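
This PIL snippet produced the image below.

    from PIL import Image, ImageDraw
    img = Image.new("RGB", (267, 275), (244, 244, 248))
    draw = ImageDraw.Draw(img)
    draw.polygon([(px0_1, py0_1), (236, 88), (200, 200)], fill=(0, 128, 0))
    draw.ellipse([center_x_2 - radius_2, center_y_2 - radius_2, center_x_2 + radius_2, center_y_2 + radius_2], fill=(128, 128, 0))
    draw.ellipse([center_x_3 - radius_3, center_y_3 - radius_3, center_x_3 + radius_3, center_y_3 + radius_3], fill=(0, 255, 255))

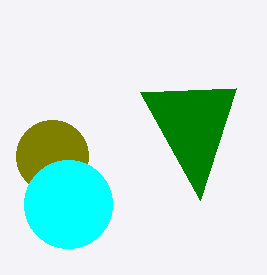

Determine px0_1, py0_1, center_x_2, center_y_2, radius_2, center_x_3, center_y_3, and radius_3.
px0_1 = 140; py0_1 = 92; center_x_2 = 52; center_y_2 = 156; radius_2 = 36; center_x_3 = 68; center_y_3 = 204; radius_3 = 44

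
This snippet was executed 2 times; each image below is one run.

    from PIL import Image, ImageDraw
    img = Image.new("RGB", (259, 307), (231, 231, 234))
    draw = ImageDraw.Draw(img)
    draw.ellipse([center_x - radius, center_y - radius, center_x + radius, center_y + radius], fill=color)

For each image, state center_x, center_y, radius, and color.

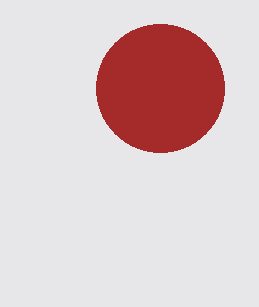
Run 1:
center_x = 160; center_y = 88; radius = 64; color = 'brown'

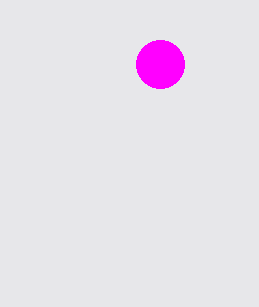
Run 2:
center_x = 160, center_y = 64, radius = 24, color = 'magenta'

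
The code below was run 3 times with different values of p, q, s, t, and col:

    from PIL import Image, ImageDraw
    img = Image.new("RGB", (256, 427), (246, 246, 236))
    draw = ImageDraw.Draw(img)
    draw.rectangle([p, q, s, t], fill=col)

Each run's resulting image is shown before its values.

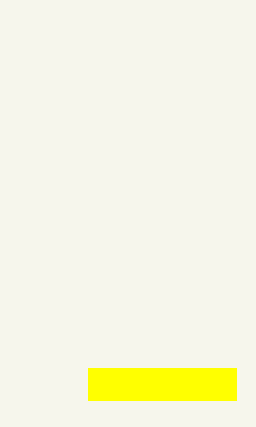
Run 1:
p = 88; q = 368; s = 236; t = 400; col = 'yellow'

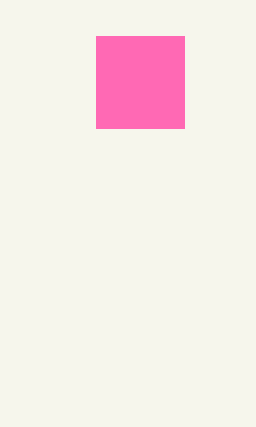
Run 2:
p = 96; q = 36; s = 184; t = 128; col = 'hotpink'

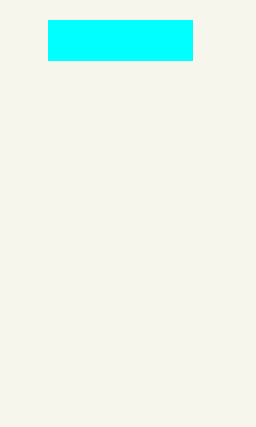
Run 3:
p = 48, q = 20, s = 192, t = 60, col = 'cyan'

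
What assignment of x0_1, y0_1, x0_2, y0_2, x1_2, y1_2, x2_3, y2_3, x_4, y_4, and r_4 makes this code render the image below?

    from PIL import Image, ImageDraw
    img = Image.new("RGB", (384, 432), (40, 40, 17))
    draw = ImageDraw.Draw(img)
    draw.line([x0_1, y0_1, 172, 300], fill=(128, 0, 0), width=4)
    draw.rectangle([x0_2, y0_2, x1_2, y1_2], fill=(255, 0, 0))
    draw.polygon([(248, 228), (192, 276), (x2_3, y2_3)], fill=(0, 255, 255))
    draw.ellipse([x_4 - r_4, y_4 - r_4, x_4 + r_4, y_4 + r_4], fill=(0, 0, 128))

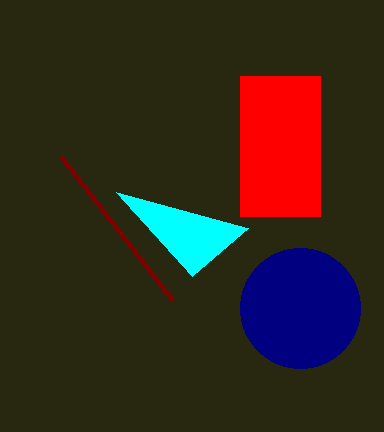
x0_1 = 60, y0_1 = 156, x0_2 = 240, y0_2 = 76, x1_2 = 320, y1_2 = 216, x2_3 = 116, y2_3 = 192, x_4 = 300, y_4 = 308, r_4 = 60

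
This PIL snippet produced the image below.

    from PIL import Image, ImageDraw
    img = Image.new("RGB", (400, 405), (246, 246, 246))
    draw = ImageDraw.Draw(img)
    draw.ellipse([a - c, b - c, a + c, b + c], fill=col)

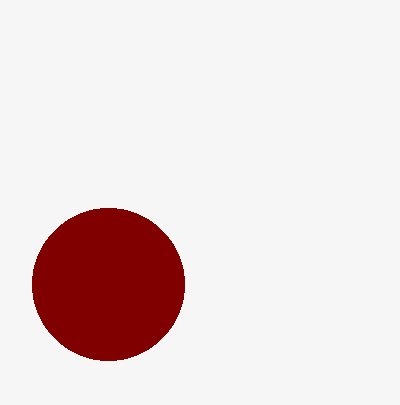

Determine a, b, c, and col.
a = 108, b = 284, c = 76, col = 'maroon'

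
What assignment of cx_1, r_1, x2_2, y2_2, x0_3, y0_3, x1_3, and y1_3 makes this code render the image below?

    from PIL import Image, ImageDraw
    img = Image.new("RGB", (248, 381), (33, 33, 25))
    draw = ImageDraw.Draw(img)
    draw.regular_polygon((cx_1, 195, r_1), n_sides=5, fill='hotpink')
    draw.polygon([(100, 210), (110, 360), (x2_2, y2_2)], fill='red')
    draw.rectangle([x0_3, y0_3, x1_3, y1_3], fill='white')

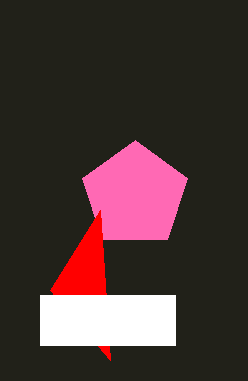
cx_1 = 135
r_1 = 55
x2_2 = 50
y2_2 = 290
x0_3 = 40
y0_3 = 295
x1_3 = 175
y1_3 = 345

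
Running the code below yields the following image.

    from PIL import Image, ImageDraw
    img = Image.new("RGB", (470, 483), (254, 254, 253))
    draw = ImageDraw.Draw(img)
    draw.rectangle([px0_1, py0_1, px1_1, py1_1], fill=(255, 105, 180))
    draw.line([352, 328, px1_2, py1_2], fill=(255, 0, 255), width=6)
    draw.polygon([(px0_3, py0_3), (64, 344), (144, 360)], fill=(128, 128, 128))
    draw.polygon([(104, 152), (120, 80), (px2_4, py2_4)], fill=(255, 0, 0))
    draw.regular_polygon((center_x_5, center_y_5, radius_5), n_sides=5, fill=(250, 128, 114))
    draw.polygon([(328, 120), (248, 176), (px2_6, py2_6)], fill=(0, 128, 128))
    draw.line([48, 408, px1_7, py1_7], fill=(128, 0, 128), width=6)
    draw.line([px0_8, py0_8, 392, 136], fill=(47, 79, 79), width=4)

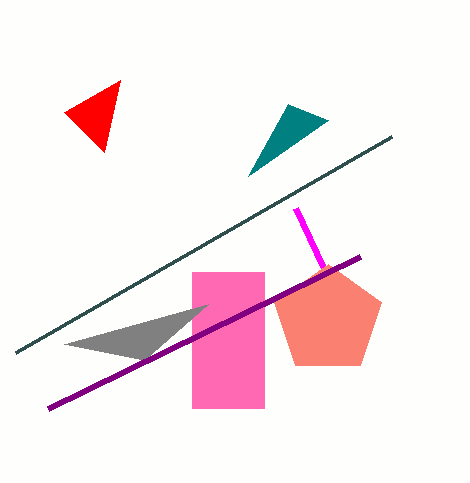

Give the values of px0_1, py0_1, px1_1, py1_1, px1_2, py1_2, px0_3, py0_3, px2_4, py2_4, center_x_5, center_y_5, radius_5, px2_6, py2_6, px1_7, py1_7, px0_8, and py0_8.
px0_1 = 192
py0_1 = 272
px1_1 = 264
py1_1 = 408
px1_2 = 296
py1_2 = 208
px0_3 = 208
py0_3 = 304
px2_4 = 64
py2_4 = 112
center_x_5 = 328
center_y_5 = 320
radius_5 = 56
px2_6 = 288
py2_6 = 104
px1_7 = 360
py1_7 = 256
px0_8 = 16
py0_8 = 352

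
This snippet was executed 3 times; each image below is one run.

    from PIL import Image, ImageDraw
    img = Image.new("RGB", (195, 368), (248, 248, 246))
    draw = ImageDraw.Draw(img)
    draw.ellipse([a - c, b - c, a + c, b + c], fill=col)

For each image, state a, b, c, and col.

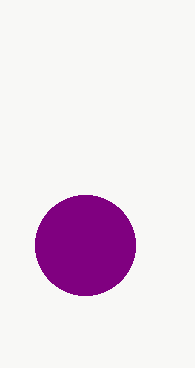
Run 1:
a = 85; b = 245; c = 50; col = 'purple'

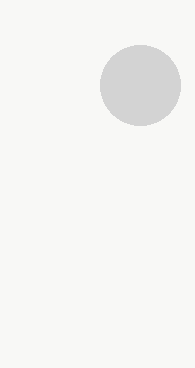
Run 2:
a = 140
b = 85
c = 40
col = 'lightgray'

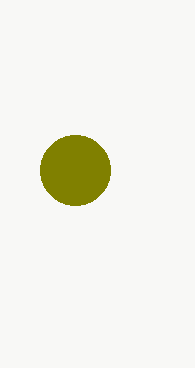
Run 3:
a = 75
b = 170
c = 35
col = 'olive'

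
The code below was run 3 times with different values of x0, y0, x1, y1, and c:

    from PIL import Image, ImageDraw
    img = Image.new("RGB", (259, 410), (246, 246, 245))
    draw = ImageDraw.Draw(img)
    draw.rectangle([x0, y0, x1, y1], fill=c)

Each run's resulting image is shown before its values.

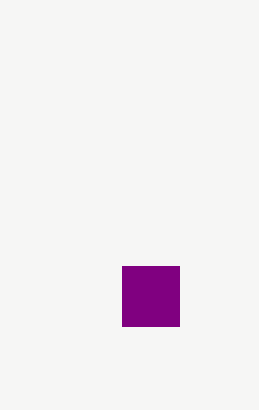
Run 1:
x0 = 122
y0 = 266
x1 = 179
y1 = 326
c = 'purple'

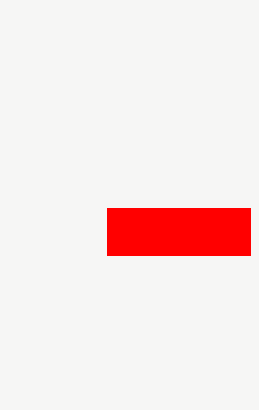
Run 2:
x0 = 107, y0 = 208, x1 = 250, y1 = 255, c = 'red'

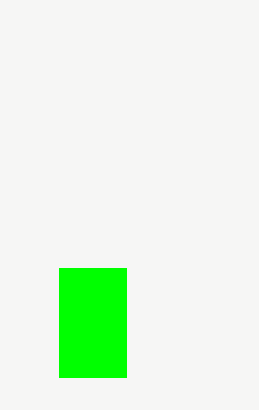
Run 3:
x0 = 59, y0 = 268, x1 = 126, y1 = 377, c = 'lime'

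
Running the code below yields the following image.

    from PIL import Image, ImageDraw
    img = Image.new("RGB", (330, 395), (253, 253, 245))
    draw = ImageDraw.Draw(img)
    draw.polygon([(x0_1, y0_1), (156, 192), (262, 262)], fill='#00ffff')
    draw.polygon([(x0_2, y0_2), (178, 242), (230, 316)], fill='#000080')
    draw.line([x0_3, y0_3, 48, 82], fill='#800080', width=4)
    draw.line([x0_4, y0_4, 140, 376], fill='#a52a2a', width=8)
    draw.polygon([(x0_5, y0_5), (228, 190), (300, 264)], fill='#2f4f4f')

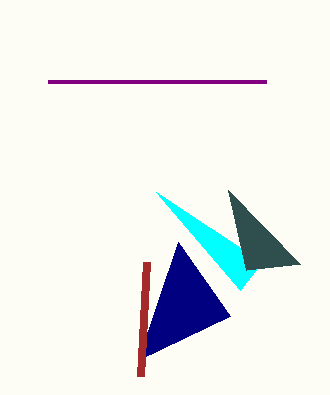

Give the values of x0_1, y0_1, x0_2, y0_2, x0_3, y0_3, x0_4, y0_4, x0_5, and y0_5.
x0_1 = 240; y0_1 = 290; x0_2 = 138; y0_2 = 360; x0_3 = 266; y0_3 = 82; x0_4 = 146; y0_4 = 262; x0_5 = 246; y0_5 = 270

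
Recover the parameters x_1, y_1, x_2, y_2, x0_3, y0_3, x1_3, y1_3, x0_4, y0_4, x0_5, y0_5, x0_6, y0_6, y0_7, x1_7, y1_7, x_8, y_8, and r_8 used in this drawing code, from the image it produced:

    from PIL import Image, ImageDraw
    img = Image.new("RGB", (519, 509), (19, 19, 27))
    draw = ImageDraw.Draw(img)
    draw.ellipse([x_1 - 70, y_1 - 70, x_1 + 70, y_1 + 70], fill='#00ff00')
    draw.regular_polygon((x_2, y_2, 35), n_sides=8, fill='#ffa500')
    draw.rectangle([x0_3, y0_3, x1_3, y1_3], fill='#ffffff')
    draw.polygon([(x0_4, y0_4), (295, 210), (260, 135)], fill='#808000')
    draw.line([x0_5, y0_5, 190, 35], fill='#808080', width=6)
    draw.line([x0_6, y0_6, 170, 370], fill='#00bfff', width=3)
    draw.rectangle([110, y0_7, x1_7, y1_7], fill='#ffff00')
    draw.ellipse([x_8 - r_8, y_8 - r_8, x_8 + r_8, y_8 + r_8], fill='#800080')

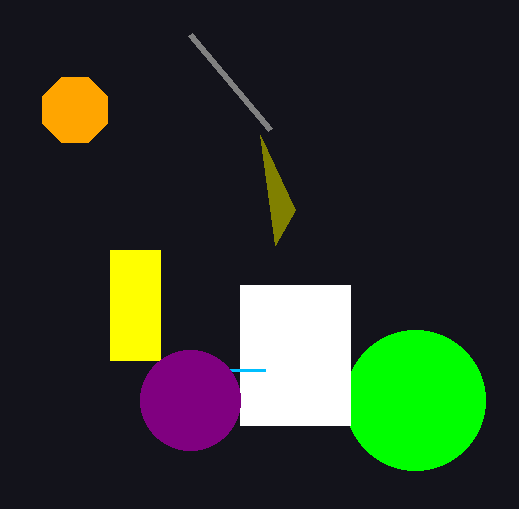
x_1 = 415, y_1 = 400, x_2 = 75, y_2 = 110, x0_3 = 240, y0_3 = 285, x1_3 = 350, y1_3 = 425, x0_4 = 275, y0_4 = 245, x0_5 = 270, y0_5 = 130, x0_6 = 265, y0_6 = 370, y0_7 = 250, x1_7 = 160, y1_7 = 360, x_8 = 190, y_8 = 400, r_8 = 50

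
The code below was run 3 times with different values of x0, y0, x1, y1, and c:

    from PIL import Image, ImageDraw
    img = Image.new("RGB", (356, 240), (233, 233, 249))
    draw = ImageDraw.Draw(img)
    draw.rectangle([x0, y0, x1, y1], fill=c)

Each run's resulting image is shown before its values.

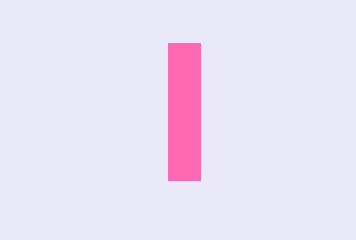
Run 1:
x0 = 168; y0 = 43; x1 = 200; y1 = 180; c = 'hotpink'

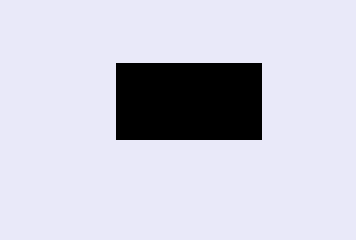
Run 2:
x0 = 116
y0 = 63
x1 = 261
y1 = 139
c = 'black'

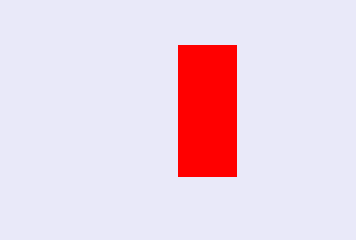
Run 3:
x0 = 178, y0 = 45, x1 = 236, y1 = 176, c = 'red'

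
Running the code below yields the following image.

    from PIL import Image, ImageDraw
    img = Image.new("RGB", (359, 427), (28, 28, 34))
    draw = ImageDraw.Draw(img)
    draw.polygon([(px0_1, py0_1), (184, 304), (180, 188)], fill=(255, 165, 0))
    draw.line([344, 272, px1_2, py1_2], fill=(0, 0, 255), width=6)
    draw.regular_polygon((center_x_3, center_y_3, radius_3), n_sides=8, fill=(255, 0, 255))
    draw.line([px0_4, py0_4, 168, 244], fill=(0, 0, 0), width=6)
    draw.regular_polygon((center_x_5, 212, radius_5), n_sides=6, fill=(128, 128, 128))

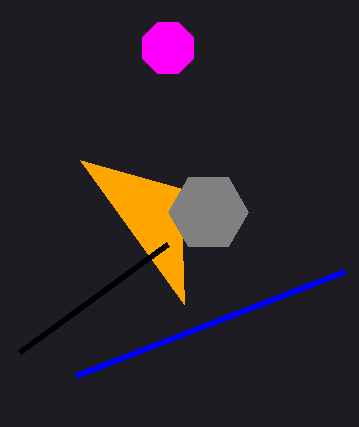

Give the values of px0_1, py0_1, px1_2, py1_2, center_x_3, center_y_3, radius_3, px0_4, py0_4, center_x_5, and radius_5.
px0_1 = 80, py0_1 = 160, px1_2 = 76, py1_2 = 376, center_x_3 = 168, center_y_3 = 48, radius_3 = 28, px0_4 = 20, py0_4 = 352, center_x_5 = 208, radius_5 = 40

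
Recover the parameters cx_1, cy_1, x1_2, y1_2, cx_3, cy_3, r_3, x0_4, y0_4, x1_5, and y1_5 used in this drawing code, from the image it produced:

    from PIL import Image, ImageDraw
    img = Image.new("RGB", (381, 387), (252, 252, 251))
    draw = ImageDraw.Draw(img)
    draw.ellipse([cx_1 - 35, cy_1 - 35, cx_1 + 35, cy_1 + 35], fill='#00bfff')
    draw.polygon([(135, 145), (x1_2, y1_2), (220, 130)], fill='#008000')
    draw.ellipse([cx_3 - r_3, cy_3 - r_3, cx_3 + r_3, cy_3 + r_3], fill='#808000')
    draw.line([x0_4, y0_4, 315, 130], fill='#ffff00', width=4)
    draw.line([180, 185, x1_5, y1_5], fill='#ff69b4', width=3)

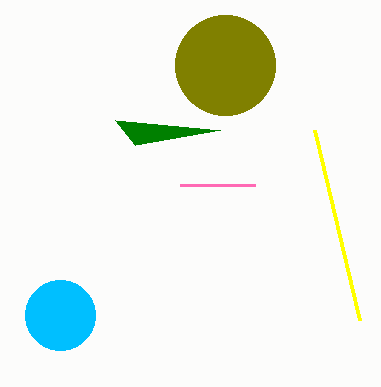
cx_1 = 60; cy_1 = 315; x1_2 = 115; y1_2 = 120; cx_3 = 225; cy_3 = 65; r_3 = 50; x0_4 = 360; y0_4 = 320; x1_5 = 255; y1_5 = 185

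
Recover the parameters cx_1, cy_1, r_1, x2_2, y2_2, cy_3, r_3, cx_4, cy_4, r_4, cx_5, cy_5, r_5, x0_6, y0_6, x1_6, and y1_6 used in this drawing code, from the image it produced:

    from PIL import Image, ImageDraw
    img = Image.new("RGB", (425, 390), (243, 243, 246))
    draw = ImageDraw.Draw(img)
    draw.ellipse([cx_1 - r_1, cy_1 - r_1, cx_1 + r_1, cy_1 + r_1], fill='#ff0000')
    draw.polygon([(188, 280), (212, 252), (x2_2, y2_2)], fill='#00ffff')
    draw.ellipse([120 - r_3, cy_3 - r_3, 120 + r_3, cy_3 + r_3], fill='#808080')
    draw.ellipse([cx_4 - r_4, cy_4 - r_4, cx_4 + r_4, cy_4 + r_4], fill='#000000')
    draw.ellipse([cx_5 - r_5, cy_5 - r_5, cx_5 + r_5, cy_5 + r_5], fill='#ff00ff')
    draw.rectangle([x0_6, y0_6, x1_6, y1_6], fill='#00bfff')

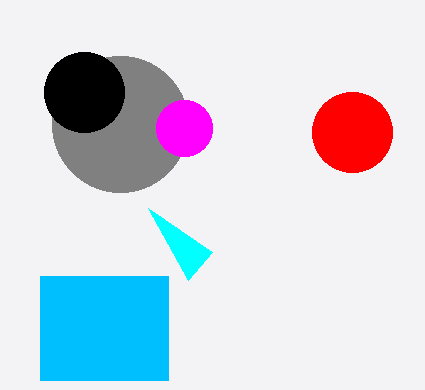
cx_1 = 352; cy_1 = 132; r_1 = 40; x2_2 = 148; y2_2 = 208; cy_3 = 124; r_3 = 68; cx_4 = 84; cy_4 = 92; r_4 = 40; cx_5 = 184; cy_5 = 128; r_5 = 28; x0_6 = 40; y0_6 = 276; x1_6 = 168; y1_6 = 380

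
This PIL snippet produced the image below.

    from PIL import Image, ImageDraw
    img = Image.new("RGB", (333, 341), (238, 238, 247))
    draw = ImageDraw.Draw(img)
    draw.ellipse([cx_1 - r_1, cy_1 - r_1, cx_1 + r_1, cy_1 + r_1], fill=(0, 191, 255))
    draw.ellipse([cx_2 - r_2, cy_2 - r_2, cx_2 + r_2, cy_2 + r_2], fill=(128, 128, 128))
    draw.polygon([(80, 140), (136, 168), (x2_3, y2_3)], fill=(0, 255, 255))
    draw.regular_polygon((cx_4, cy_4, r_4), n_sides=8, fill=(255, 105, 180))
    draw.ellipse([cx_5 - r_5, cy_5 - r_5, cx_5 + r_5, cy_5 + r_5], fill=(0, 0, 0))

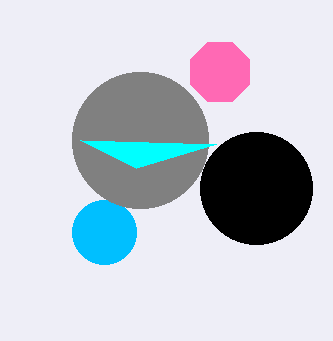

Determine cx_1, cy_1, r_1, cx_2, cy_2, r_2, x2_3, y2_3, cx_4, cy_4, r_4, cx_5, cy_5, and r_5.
cx_1 = 104
cy_1 = 232
r_1 = 32
cx_2 = 140
cy_2 = 140
r_2 = 68
x2_3 = 216
y2_3 = 144
cx_4 = 220
cy_4 = 72
r_4 = 32
cx_5 = 256
cy_5 = 188
r_5 = 56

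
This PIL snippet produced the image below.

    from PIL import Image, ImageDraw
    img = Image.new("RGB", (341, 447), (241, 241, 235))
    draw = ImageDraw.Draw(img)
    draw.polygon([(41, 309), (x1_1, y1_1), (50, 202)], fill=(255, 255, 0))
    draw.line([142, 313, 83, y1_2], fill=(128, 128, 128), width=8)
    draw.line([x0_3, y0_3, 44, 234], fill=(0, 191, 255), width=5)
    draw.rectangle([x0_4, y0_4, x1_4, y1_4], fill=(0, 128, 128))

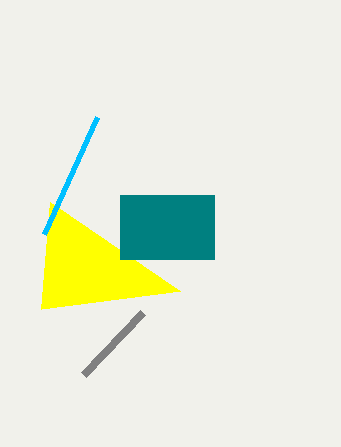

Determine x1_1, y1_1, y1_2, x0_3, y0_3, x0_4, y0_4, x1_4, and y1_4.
x1_1 = 180, y1_1 = 291, y1_2 = 375, x0_3 = 97, y0_3 = 117, x0_4 = 120, y0_4 = 195, x1_4 = 214, y1_4 = 259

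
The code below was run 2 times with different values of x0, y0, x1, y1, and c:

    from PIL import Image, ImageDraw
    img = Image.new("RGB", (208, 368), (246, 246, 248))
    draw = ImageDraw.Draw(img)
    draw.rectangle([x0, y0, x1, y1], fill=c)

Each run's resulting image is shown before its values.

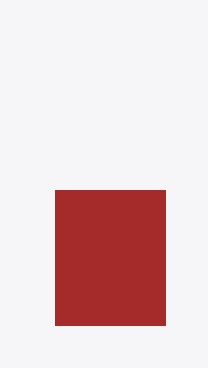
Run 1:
x0 = 55
y0 = 190
x1 = 165
y1 = 325
c = 'brown'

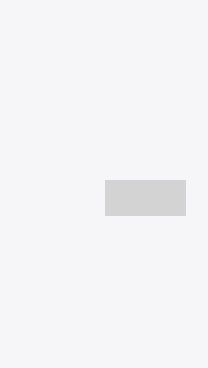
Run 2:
x0 = 105; y0 = 180; x1 = 185; y1 = 215; c = 'lightgray'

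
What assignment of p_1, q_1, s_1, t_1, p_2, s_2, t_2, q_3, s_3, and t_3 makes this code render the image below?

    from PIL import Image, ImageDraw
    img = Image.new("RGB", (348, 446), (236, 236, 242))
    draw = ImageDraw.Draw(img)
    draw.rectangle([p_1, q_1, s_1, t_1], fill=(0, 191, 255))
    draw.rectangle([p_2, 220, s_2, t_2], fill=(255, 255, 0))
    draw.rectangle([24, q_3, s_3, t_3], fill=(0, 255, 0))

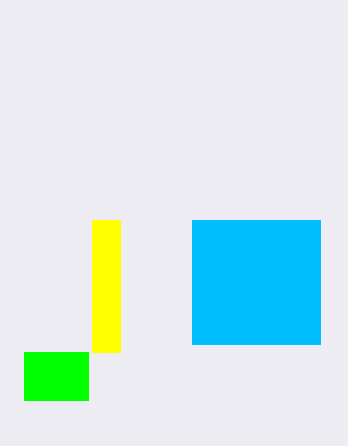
p_1 = 192
q_1 = 220
s_1 = 320
t_1 = 344
p_2 = 92
s_2 = 120
t_2 = 352
q_3 = 352
s_3 = 88
t_3 = 400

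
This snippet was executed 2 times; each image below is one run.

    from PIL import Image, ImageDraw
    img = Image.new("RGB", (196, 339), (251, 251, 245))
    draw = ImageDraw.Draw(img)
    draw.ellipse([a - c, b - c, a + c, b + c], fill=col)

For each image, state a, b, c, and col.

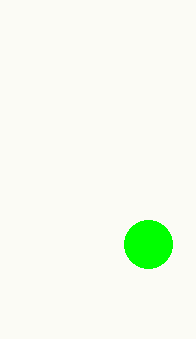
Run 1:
a = 148; b = 244; c = 24; col = 'lime'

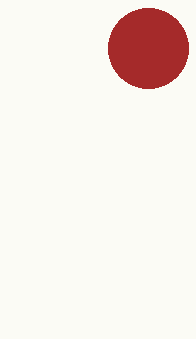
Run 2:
a = 148, b = 48, c = 40, col = 'brown'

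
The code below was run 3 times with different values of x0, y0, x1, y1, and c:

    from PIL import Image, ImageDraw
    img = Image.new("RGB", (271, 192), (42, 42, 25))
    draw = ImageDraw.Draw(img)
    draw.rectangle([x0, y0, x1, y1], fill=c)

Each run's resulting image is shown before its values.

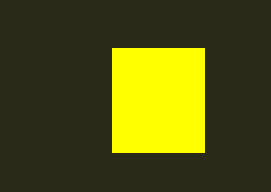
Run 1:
x0 = 112
y0 = 48
x1 = 204
y1 = 152
c = 'yellow'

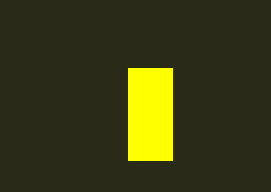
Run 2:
x0 = 128
y0 = 68
x1 = 172
y1 = 160
c = 'yellow'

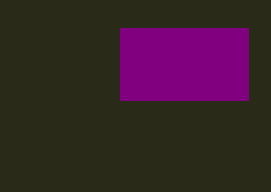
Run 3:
x0 = 120; y0 = 28; x1 = 248; y1 = 100; c = 'purple'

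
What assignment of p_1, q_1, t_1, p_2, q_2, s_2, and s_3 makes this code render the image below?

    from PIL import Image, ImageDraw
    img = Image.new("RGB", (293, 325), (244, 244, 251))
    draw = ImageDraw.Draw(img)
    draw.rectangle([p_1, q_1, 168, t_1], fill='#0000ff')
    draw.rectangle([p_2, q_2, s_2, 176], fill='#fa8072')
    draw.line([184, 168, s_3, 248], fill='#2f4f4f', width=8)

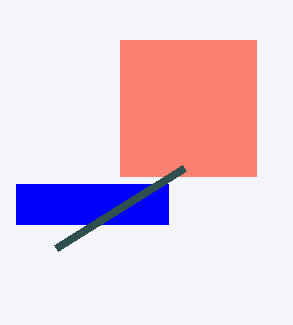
p_1 = 16, q_1 = 184, t_1 = 224, p_2 = 120, q_2 = 40, s_2 = 256, s_3 = 56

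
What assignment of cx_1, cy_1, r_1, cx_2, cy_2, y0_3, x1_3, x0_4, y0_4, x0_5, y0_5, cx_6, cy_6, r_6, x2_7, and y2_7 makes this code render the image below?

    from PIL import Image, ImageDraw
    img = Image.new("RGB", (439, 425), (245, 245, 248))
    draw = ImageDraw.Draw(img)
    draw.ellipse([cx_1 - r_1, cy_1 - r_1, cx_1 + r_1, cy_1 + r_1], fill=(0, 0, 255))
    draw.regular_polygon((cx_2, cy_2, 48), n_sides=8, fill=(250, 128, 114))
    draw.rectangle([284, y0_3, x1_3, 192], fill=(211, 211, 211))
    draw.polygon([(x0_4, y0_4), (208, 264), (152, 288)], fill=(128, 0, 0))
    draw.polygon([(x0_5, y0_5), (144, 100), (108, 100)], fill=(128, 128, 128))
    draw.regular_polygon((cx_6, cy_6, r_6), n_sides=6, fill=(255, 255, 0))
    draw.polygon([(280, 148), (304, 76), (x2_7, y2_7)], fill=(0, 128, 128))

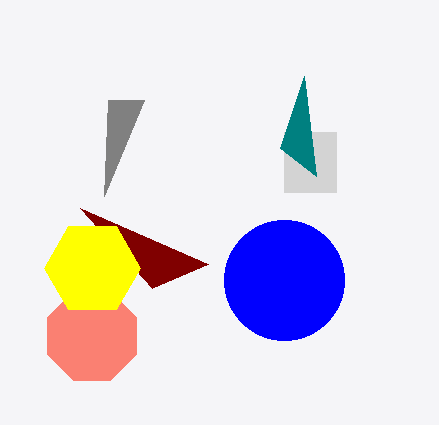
cx_1 = 284; cy_1 = 280; r_1 = 60; cx_2 = 92; cy_2 = 336; y0_3 = 132; x1_3 = 336; x0_4 = 80; y0_4 = 208; x0_5 = 104; y0_5 = 196; cx_6 = 92; cy_6 = 268; r_6 = 48; x2_7 = 316; y2_7 = 176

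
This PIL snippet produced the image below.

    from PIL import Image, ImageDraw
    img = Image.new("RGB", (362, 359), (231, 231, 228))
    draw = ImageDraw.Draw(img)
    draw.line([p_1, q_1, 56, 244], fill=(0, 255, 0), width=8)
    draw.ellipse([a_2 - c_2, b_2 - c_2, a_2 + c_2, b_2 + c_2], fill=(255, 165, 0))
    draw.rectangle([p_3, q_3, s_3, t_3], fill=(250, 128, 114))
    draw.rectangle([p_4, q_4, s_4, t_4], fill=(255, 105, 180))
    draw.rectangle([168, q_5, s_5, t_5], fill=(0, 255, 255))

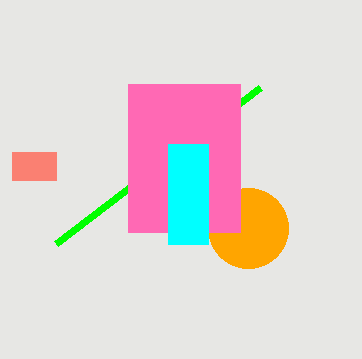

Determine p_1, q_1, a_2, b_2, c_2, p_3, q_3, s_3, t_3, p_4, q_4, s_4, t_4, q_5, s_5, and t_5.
p_1 = 260
q_1 = 88
a_2 = 248
b_2 = 228
c_2 = 40
p_3 = 12
q_3 = 152
s_3 = 56
t_3 = 180
p_4 = 128
q_4 = 84
s_4 = 240
t_4 = 232
q_5 = 144
s_5 = 208
t_5 = 244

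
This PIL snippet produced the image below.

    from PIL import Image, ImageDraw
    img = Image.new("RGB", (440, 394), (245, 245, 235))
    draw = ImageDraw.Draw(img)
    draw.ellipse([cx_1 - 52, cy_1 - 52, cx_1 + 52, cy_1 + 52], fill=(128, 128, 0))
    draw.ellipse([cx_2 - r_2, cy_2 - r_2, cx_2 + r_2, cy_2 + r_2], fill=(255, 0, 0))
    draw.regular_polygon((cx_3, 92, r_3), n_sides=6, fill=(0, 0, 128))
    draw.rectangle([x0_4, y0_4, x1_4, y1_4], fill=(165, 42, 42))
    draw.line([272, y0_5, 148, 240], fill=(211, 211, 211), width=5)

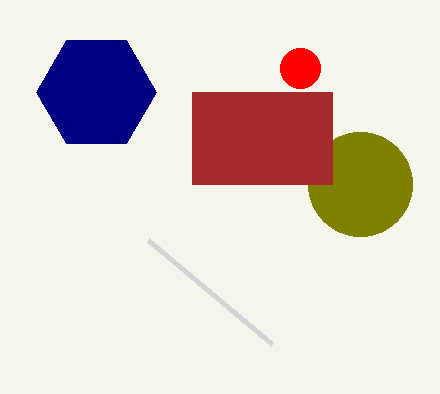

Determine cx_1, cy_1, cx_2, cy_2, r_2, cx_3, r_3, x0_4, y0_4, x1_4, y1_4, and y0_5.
cx_1 = 360
cy_1 = 184
cx_2 = 300
cy_2 = 68
r_2 = 20
cx_3 = 96
r_3 = 60
x0_4 = 192
y0_4 = 92
x1_4 = 332
y1_4 = 184
y0_5 = 344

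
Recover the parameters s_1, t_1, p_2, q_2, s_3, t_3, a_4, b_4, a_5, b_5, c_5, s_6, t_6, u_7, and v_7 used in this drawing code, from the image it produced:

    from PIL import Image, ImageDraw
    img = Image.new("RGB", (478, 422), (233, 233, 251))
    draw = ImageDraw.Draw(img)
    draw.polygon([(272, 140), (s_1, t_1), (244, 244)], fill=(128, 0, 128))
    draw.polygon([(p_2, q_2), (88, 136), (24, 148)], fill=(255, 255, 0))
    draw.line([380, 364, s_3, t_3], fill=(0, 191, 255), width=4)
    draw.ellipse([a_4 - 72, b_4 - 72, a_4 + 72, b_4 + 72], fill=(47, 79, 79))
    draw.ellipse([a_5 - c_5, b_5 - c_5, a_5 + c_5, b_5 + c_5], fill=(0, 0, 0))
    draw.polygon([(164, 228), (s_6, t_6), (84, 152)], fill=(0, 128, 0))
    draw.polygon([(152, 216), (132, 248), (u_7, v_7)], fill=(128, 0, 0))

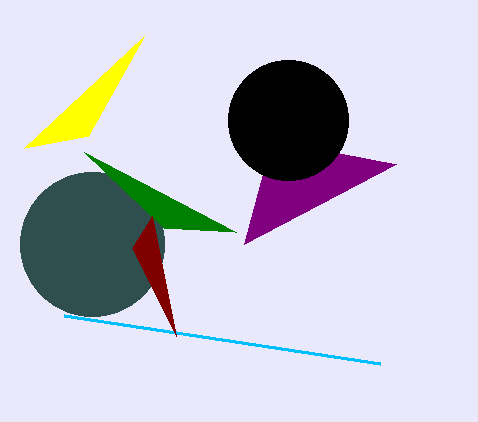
s_1 = 396, t_1 = 164, p_2 = 144, q_2 = 36, s_3 = 64, t_3 = 316, a_4 = 92, b_4 = 244, a_5 = 288, b_5 = 120, c_5 = 60, s_6 = 236, t_6 = 232, u_7 = 176, v_7 = 336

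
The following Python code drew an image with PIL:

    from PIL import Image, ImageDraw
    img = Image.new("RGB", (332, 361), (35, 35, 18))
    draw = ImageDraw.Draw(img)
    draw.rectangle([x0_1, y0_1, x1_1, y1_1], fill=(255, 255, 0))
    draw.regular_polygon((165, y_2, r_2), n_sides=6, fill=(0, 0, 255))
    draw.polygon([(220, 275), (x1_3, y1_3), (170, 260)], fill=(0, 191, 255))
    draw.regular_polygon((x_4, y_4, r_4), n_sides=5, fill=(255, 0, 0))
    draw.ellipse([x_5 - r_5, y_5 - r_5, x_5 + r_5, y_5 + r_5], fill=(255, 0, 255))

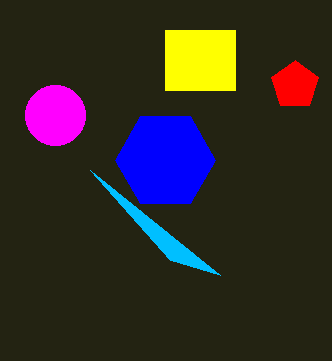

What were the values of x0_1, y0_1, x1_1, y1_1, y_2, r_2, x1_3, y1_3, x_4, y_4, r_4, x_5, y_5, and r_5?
x0_1 = 165; y0_1 = 30; x1_1 = 235; y1_1 = 90; y_2 = 160; r_2 = 50; x1_3 = 90; y1_3 = 170; x_4 = 295; y_4 = 85; r_4 = 25; x_5 = 55; y_5 = 115; r_5 = 30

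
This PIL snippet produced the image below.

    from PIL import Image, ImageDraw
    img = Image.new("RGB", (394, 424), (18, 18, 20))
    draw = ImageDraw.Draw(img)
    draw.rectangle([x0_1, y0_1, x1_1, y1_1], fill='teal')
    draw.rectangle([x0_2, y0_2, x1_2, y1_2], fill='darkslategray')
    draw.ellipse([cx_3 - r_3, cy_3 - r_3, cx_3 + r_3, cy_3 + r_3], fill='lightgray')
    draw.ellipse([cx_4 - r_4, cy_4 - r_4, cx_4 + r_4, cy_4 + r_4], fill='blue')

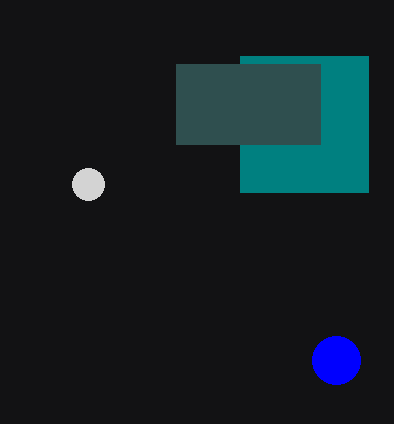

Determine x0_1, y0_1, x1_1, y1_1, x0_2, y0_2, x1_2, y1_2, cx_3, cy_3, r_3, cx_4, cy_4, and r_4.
x0_1 = 240; y0_1 = 56; x1_1 = 368; y1_1 = 192; x0_2 = 176; y0_2 = 64; x1_2 = 320; y1_2 = 144; cx_3 = 88; cy_3 = 184; r_3 = 16; cx_4 = 336; cy_4 = 360; r_4 = 24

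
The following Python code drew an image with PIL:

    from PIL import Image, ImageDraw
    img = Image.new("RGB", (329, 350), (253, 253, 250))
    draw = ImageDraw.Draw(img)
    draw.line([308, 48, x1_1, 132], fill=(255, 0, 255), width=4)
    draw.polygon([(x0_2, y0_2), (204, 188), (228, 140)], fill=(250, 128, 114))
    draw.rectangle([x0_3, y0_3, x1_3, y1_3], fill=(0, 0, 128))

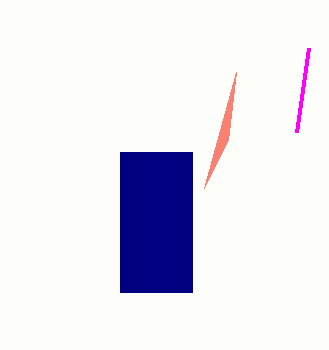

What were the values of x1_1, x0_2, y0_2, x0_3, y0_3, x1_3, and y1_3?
x1_1 = 296; x0_2 = 236; y0_2 = 72; x0_3 = 120; y0_3 = 152; x1_3 = 192; y1_3 = 292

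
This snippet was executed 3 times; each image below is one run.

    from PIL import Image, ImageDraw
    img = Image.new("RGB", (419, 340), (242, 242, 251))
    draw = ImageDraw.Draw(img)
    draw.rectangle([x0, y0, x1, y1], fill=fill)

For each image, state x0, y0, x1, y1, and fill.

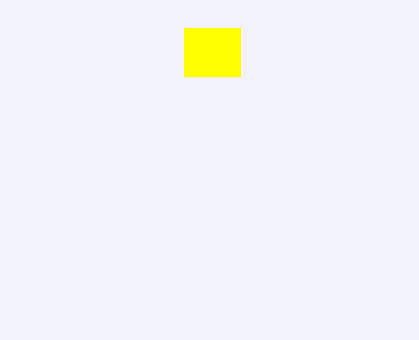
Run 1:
x0 = 184; y0 = 28; x1 = 240; y1 = 76; fill = 'yellow'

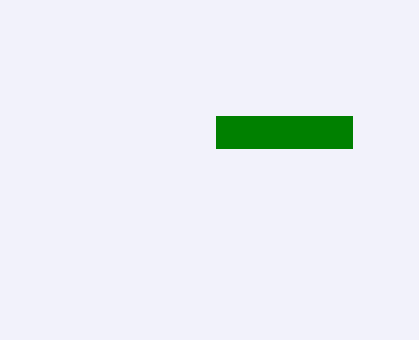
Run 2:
x0 = 216, y0 = 116, x1 = 352, y1 = 148, fill = 'green'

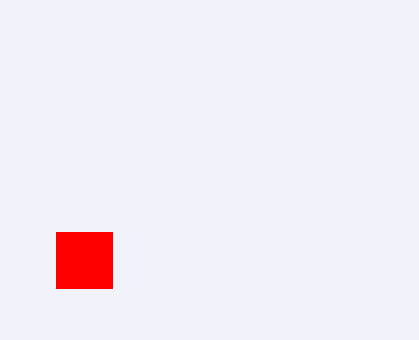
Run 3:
x0 = 56
y0 = 232
x1 = 112
y1 = 288
fill = 'red'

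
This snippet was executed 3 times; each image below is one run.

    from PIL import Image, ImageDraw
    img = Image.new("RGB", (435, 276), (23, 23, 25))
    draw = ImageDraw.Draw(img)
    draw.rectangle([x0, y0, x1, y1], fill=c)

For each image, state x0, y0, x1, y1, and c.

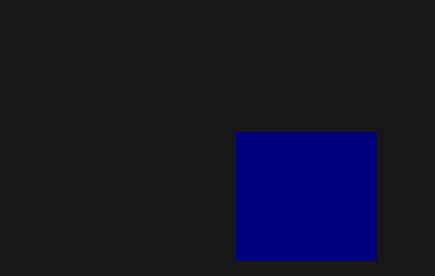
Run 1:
x0 = 236, y0 = 132, x1 = 376, y1 = 260, c = 'navy'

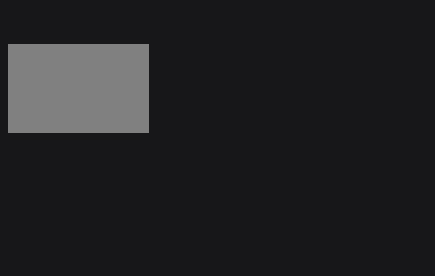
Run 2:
x0 = 8
y0 = 44
x1 = 148
y1 = 132
c = 'gray'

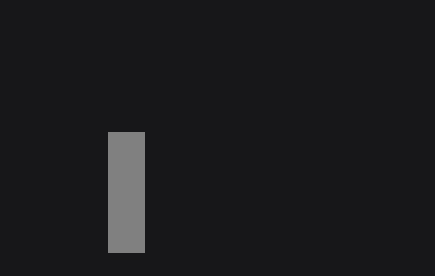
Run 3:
x0 = 108, y0 = 132, x1 = 144, y1 = 252, c = 'gray'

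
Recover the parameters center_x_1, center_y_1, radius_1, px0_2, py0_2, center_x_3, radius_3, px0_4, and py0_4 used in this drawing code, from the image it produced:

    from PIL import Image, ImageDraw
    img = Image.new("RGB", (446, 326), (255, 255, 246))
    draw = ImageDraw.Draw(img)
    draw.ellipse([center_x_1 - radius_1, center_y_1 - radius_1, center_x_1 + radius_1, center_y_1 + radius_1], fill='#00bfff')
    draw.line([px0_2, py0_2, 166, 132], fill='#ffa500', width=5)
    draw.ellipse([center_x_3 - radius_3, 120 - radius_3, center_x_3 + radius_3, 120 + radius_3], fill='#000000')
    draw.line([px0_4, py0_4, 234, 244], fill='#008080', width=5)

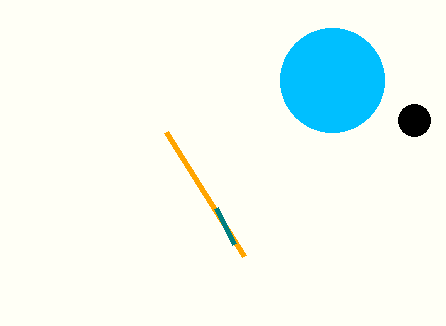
center_x_1 = 332, center_y_1 = 80, radius_1 = 52, px0_2 = 244, py0_2 = 256, center_x_3 = 414, radius_3 = 16, px0_4 = 216, py0_4 = 208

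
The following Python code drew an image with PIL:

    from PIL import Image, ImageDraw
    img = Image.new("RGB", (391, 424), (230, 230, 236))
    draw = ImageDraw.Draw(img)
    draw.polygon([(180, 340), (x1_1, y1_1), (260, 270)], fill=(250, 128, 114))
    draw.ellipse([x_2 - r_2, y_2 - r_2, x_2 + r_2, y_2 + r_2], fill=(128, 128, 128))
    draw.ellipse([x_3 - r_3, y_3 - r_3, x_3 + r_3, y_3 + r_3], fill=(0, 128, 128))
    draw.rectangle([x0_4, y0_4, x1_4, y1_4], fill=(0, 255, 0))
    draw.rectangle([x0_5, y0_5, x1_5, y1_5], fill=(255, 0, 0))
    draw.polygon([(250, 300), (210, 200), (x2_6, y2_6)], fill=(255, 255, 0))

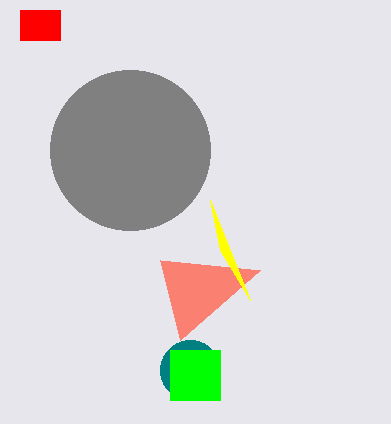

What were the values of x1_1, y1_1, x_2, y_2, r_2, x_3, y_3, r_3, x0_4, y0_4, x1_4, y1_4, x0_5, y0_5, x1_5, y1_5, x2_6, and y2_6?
x1_1 = 160
y1_1 = 260
x_2 = 130
y_2 = 150
r_2 = 80
x_3 = 190
y_3 = 370
r_3 = 30
x0_4 = 170
y0_4 = 350
x1_4 = 220
y1_4 = 400
x0_5 = 20
y0_5 = 10
x1_5 = 60
y1_5 = 40
x2_6 = 220
y2_6 = 250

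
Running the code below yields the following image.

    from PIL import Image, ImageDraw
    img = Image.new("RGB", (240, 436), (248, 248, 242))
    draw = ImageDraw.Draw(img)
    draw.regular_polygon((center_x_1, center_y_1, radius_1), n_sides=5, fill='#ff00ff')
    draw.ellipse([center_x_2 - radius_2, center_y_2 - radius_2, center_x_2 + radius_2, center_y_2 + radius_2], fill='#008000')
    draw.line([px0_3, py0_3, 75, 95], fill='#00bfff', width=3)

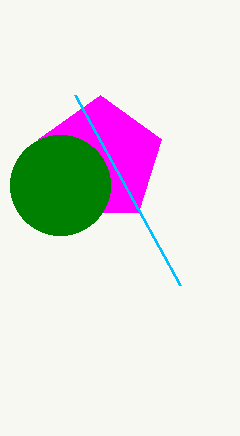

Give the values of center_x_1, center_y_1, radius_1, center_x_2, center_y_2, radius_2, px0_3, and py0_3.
center_x_1 = 100, center_y_1 = 160, radius_1 = 65, center_x_2 = 60, center_y_2 = 185, radius_2 = 50, px0_3 = 180, py0_3 = 285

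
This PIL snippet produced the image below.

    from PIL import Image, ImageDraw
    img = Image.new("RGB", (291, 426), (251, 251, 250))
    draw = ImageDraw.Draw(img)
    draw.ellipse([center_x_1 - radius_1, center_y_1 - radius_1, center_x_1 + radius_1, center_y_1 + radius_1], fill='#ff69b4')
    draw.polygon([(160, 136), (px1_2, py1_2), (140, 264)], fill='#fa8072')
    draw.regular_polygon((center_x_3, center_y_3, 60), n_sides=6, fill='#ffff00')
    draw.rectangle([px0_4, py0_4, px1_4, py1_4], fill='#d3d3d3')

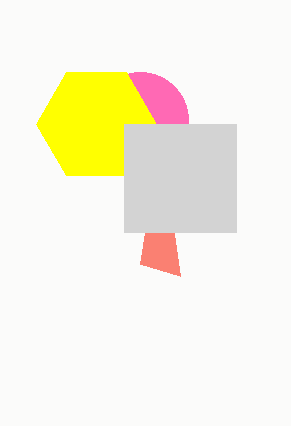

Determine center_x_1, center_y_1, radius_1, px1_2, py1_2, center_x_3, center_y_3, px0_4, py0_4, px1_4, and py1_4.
center_x_1 = 140, center_y_1 = 120, radius_1 = 48, px1_2 = 180, py1_2 = 276, center_x_3 = 96, center_y_3 = 124, px0_4 = 124, py0_4 = 124, px1_4 = 236, py1_4 = 232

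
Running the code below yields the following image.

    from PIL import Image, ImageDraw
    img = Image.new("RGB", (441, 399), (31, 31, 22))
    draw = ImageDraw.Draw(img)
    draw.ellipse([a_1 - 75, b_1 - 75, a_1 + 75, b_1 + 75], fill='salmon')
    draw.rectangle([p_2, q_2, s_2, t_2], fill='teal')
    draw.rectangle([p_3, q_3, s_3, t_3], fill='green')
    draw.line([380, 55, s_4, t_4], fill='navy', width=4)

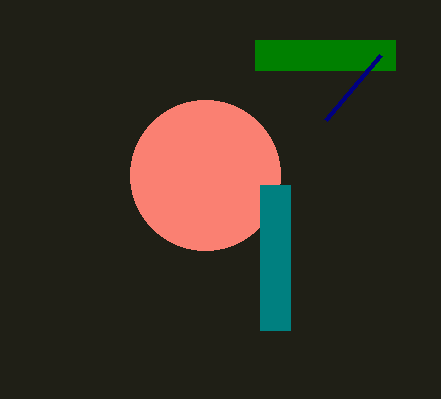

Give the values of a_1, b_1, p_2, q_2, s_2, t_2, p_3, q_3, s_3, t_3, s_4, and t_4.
a_1 = 205, b_1 = 175, p_2 = 260, q_2 = 185, s_2 = 290, t_2 = 330, p_3 = 255, q_3 = 40, s_3 = 395, t_3 = 70, s_4 = 325, t_4 = 120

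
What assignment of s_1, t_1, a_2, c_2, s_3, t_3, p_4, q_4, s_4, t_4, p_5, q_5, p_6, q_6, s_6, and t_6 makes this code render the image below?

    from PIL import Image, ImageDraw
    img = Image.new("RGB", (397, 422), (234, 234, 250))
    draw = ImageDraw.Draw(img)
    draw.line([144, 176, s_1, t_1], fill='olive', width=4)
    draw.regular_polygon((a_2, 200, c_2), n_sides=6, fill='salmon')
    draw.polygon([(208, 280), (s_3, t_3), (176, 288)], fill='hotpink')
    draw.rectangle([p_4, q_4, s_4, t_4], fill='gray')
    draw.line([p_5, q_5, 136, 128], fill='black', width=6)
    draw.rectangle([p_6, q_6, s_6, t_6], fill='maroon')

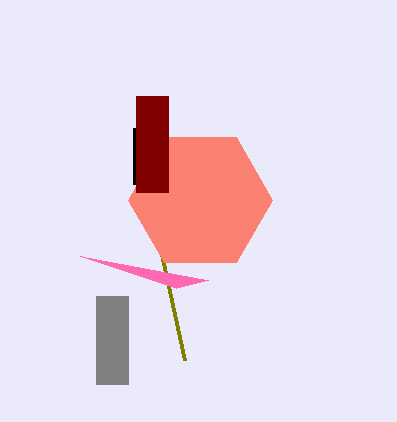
s_1 = 184
t_1 = 360
a_2 = 200
c_2 = 72
s_3 = 80
t_3 = 256
p_4 = 96
q_4 = 296
s_4 = 128
t_4 = 384
p_5 = 136
q_5 = 184
p_6 = 136
q_6 = 96
s_6 = 168
t_6 = 192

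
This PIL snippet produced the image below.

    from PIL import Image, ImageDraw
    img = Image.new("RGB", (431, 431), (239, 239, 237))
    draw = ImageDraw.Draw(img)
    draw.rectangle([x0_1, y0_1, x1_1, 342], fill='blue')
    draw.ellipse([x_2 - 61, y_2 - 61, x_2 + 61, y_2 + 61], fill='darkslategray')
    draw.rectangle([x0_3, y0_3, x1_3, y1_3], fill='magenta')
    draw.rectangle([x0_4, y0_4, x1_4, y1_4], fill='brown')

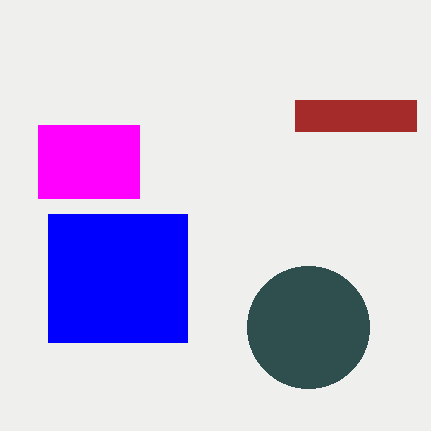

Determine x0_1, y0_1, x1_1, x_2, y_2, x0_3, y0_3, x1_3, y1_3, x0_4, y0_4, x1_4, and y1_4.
x0_1 = 48
y0_1 = 214
x1_1 = 187
x_2 = 308
y_2 = 327
x0_3 = 38
y0_3 = 125
x1_3 = 139
y1_3 = 198
x0_4 = 295
y0_4 = 100
x1_4 = 416
y1_4 = 131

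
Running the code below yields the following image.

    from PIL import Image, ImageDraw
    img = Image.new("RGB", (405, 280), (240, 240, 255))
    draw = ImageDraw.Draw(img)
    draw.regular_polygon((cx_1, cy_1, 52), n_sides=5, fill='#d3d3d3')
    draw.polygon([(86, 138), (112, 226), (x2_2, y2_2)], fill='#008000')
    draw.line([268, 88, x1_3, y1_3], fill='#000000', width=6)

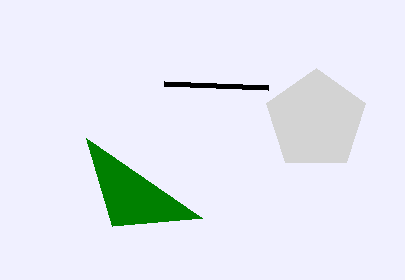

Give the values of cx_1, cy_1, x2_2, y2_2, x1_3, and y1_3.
cx_1 = 316, cy_1 = 120, x2_2 = 202, y2_2 = 218, x1_3 = 164, y1_3 = 84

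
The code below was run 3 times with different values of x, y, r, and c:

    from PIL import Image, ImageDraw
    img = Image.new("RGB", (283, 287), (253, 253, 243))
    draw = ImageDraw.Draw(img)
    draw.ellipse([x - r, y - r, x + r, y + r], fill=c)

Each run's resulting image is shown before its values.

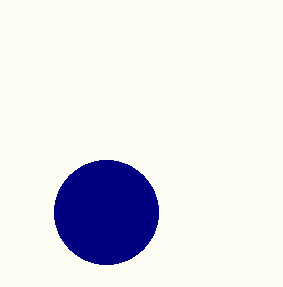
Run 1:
x = 106
y = 212
r = 52
c = 'navy'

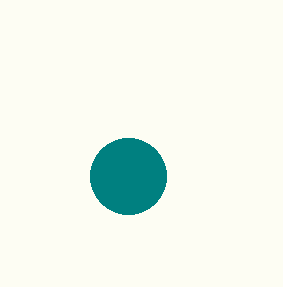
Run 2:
x = 128, y = 176, r = 38, c = 'teal'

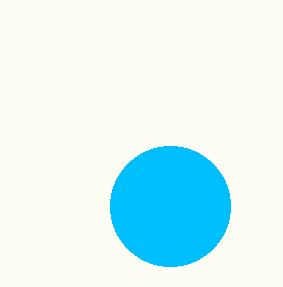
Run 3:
x = 170
y = 206
r = 60
c = 'deepskyblue'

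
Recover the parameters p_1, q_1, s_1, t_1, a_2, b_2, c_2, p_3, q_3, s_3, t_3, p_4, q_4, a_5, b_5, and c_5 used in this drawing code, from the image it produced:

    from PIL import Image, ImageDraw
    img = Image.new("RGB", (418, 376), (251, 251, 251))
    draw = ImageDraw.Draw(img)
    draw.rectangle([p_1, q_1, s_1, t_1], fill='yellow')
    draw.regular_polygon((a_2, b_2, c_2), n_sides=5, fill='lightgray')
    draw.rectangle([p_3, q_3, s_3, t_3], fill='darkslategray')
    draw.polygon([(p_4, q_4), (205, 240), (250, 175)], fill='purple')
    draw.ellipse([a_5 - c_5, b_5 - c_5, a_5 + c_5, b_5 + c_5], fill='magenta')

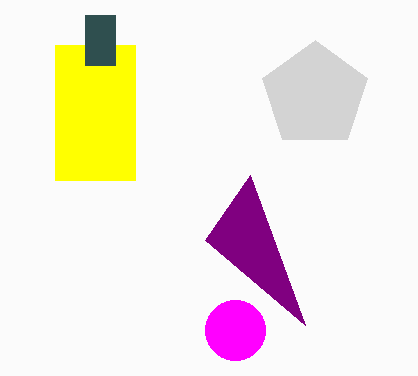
p_1 = 55, q_1 = 45, s_1 = 135, t_1 = 180, a_2 = 315, b_2 = 95, c_2 = 55, p_3 = 85, q_3 = 15, s_3 = 115, t_3 = 65, p_4 = 305, q_4 = 325, a_5 = 235, b_5 = 330, c_5 = 30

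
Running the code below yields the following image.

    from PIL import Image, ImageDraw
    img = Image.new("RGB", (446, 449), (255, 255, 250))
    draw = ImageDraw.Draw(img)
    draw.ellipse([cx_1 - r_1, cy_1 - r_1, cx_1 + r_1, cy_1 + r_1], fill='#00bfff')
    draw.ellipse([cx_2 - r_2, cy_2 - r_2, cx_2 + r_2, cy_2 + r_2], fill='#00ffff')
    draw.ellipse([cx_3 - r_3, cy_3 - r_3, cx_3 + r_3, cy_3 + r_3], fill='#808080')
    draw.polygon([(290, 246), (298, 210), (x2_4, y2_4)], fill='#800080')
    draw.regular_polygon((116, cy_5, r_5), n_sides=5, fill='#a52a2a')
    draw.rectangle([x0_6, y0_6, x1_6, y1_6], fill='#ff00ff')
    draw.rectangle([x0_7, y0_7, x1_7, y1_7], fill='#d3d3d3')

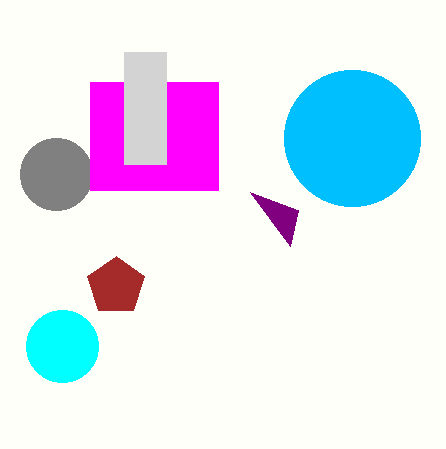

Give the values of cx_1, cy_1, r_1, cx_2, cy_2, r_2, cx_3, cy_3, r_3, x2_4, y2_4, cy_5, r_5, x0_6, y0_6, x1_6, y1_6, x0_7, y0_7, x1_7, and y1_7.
cx_1 = 352; cy_1 = 138; r_1 = 68; cx_2 = 62; cy_2 = 346; r_2 = 36; cx_3 = 56; cy_3 = 174; r_3 = 36; x2_4 = 250; y2_4 = 192; cy_5 = 286; r_5 = 30; x0_6 = 90; y0_6 = 82; x1_6 = 218; y1_6 = 190; x0_7 = 124; y0_7 = 52; x1_7 = 166; y1_7 = 164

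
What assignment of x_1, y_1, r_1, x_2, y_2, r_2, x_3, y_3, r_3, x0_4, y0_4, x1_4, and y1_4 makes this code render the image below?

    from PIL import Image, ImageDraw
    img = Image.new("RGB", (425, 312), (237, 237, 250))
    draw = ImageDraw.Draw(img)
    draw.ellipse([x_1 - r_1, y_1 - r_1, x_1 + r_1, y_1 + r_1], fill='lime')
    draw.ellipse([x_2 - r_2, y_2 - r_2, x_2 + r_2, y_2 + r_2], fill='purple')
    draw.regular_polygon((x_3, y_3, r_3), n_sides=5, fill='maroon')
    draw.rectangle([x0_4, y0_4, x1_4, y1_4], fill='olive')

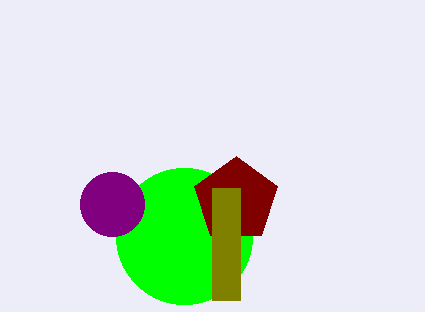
x_1 = 184
y_1 = 236
r_1 = 68
x_2 = 112
y_2 = 204
r_2 = 32
x_3 = 236
y_3 = 200
r_3 = 44
x0_4 = 212
y0_4 = 188
x1_4 = 240
y1_4 = 300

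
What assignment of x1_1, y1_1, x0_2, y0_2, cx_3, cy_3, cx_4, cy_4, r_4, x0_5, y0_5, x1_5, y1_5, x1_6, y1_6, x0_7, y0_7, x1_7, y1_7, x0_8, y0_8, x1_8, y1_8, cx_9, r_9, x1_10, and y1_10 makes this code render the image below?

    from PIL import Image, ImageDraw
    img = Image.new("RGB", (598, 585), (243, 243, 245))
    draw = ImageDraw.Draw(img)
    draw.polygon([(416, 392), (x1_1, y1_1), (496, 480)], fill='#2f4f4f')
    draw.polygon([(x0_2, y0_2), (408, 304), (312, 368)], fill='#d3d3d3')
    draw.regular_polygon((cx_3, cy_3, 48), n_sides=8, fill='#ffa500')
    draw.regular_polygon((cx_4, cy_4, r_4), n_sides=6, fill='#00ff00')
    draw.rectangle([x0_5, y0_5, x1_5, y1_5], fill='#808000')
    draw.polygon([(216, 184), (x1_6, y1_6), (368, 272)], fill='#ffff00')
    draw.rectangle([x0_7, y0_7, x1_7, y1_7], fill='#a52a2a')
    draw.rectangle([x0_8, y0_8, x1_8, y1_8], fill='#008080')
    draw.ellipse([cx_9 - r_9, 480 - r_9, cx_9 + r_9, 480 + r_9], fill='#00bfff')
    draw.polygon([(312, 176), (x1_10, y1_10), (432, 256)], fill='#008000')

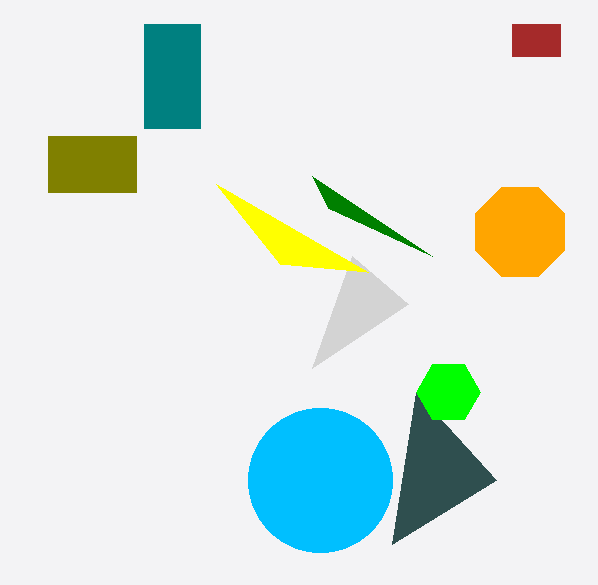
x1_1 = 392; y1_1 = 544; x0_2 = 352; y0_2 = 256; cx_3 = 520; cy_3 = 232; cx_4 = 448; cy_4 = 392; r_4 = 32; x0_5 = 48; y0_5 = 136; x1_5 = 136; y1_5 = 192; x1_6 = 280; y1_6 = 264; x0_7 = 512; y0_7 = 24; x1_7 = 560; y1_7 = 56; x0_8 = 144; y0_8 = 24; x1_8 = 200; y1_8 = 128; cx_9 = 320; r_9 = 72; x1_10 = 328; y1_10 = 208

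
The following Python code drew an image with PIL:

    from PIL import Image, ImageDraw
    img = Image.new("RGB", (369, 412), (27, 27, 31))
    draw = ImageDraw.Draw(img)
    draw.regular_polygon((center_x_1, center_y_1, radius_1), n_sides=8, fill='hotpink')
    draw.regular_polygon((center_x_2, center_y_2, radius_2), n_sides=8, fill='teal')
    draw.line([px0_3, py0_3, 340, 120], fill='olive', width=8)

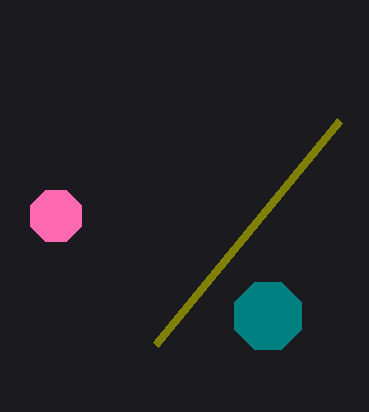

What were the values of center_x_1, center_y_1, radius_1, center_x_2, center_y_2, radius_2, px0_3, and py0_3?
center_x_1 = 56; center_y_1 = 216; radius_1 = 28; center_x_2 = 268; center_y_2 = 316; radius_2 = 36; px0_3 = 156; py0_3 = 344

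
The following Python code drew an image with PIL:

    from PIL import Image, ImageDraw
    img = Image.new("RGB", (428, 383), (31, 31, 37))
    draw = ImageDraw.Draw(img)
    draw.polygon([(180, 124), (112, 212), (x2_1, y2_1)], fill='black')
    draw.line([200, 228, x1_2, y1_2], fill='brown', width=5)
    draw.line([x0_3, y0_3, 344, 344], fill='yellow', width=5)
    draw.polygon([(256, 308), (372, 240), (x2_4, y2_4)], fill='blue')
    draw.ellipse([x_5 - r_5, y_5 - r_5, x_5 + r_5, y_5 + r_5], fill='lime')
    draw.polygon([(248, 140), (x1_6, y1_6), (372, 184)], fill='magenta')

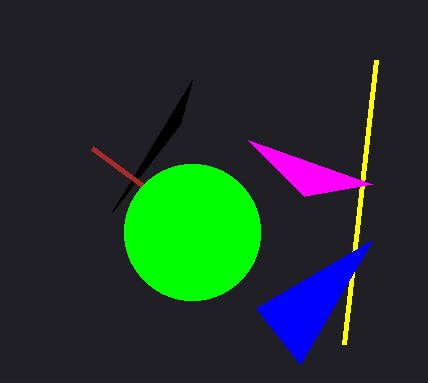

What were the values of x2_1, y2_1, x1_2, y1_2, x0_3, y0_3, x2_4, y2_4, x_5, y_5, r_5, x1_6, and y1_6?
x2_1 = 192; y2_1 = 80; x1_2 = 92; y1_2 = 148; x0_3 = 376; y0_3 = 60; x2_4 = 300; y2_4 = 364; x_5 = 192; y_5 = 232; r_5 = 68; x1_6 = 304; y1_6 = 196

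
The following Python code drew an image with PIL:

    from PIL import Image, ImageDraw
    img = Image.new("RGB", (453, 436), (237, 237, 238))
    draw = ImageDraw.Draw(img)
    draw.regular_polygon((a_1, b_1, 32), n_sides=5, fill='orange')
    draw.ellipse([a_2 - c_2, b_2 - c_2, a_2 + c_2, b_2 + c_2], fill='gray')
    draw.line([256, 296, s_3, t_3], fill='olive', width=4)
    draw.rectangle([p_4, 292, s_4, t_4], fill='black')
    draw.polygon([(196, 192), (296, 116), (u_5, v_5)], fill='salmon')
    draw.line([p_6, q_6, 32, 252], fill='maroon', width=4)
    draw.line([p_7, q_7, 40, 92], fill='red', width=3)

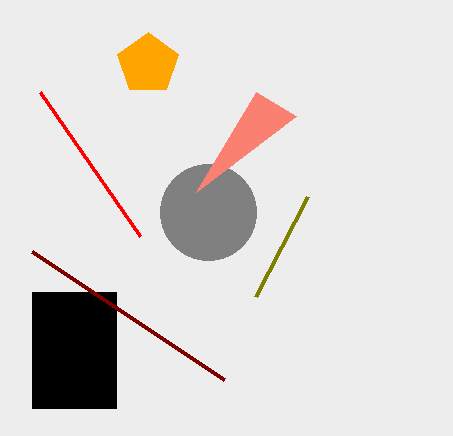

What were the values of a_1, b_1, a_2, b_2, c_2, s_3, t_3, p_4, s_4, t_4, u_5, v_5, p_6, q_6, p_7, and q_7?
a_1 = 148, b_1 = 64, a_2 = 208, b_2 = 212, c_2 = 48, s_3 = 308, t_3 = 196, p_4 = 32, s_4 = 116, t_4 = 408, u_5 = 256, v_5 = 92, p_6 = 224, q_6 = 380, p_7 = 140, q_7 = 236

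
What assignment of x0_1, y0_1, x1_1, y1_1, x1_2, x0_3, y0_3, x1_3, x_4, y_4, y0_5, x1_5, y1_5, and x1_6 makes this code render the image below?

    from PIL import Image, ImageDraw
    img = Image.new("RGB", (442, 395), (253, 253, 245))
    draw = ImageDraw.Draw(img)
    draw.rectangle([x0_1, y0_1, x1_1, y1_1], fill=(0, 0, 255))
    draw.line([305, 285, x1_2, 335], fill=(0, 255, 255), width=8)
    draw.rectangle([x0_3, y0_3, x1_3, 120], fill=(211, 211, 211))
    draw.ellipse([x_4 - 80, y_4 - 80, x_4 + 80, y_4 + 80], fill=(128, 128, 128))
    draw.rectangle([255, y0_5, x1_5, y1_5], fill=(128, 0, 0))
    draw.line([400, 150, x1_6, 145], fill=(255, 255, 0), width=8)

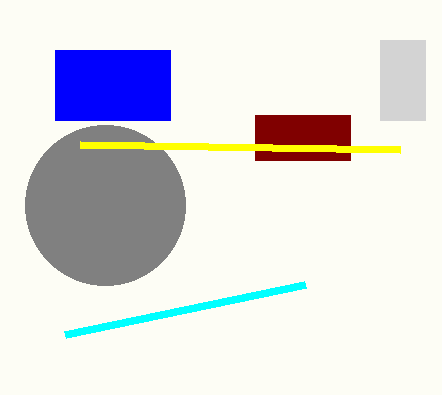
x0_1 = 55
y0_1 = 50
x1_1 = 170
y1_1 = 120
x1_2 = 65
x0_3 = 380
y0_3 = 40
x1_3 = 425
x_4 = 105
y_4 = 205
y0_5 = 115
x1_5 = 350
y1_5 = 160
x1_6 = 80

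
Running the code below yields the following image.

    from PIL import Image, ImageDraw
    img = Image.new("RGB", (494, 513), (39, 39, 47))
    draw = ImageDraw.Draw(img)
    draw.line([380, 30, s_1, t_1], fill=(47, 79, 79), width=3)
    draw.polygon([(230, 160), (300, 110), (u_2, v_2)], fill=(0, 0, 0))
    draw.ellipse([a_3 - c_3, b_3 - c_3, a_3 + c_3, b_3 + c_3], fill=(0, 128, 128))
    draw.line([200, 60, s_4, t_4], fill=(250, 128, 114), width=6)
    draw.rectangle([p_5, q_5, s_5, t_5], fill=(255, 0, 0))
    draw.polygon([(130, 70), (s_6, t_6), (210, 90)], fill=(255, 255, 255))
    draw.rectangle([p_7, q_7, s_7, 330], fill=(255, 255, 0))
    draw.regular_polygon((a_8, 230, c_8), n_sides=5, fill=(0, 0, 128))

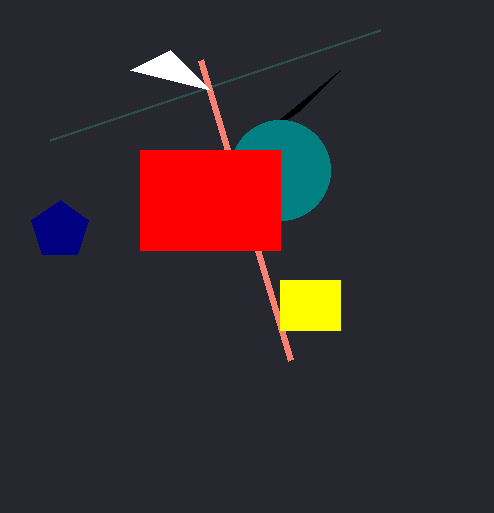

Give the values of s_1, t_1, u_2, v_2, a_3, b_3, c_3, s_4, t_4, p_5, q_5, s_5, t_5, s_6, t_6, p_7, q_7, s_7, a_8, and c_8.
s_1 = 50; t_1 = 140; u_2 = 340; v_2 = 70; a_3 = 280; b_3 = 170; c_3 = 50; s_4 = 290; t_4 = 360; p_5 = 140; q_5 = 150; s_5 = 280; t_5 = 250; s_6 = 170; t_6 = 50; p_7 = 280; q_7 = 280; s_7 = 340; a_8 = 60; c_8 = 30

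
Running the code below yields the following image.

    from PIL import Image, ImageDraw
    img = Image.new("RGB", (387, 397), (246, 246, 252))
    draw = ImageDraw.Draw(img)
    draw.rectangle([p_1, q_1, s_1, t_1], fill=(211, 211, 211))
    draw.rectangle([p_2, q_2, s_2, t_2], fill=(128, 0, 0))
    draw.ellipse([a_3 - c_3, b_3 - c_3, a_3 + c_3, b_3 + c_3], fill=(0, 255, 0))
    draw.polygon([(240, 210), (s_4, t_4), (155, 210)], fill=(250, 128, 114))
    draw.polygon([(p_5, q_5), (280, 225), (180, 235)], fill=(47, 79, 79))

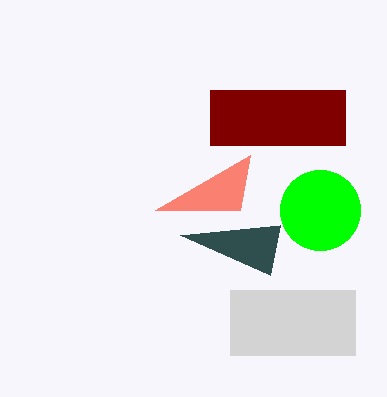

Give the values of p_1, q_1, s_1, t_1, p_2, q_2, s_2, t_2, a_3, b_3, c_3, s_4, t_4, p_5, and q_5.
p_1 = 230
q_1 = 290
s_1 = 355
t_1 = 355
p_2 = 210
q_2 = 90
s_2 = 345
t_2 = 145
a_3 = 320
b_3 = 210
c_3 = 40
s_4 = 250
t_4 = 155
p_5 = 270
q_5 = 275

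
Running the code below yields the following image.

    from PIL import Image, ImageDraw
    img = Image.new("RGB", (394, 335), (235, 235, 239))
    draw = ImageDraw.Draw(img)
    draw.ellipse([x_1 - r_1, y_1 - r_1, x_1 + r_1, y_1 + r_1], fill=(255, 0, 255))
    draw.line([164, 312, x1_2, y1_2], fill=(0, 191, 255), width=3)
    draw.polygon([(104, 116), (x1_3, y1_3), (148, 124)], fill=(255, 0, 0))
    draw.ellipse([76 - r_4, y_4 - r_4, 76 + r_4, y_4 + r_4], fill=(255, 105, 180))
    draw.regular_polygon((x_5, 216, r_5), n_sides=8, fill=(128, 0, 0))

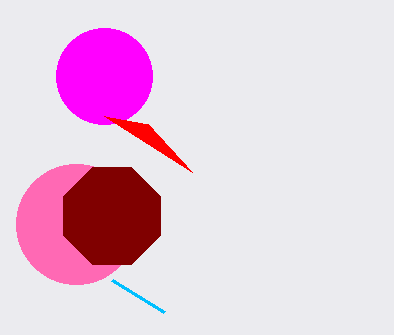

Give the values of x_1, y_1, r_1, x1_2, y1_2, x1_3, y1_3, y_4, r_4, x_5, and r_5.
x_1 = 104; y_1 = 76; r_1 = 48; x1_2 = 112; y1_2 = 280; x1_3 = 192; y1_3 = 172; y_4 = 224; r_4 = 60; x_5 = 112; r_5 = 52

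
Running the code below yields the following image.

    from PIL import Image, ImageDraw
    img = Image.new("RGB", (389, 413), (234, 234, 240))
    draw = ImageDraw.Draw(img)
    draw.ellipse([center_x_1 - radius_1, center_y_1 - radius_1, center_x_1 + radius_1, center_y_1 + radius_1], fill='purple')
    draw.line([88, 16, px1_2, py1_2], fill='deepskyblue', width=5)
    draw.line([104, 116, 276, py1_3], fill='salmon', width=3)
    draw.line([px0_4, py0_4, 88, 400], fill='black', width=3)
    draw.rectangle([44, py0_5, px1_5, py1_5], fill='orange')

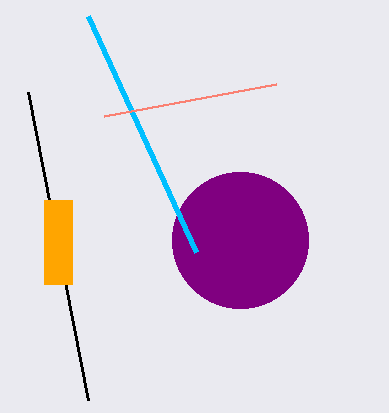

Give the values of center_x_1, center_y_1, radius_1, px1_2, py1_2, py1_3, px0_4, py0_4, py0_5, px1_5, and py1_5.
center_x_1 = 240, center_y_1 = 240, radius_1 = 68, px1_2 = 196, py1_2 = 252, py1_3 = 84, px0_4 = 28, py0_4 = 92, py0_5 = 200, px1_5 = 72, py1_5 = 284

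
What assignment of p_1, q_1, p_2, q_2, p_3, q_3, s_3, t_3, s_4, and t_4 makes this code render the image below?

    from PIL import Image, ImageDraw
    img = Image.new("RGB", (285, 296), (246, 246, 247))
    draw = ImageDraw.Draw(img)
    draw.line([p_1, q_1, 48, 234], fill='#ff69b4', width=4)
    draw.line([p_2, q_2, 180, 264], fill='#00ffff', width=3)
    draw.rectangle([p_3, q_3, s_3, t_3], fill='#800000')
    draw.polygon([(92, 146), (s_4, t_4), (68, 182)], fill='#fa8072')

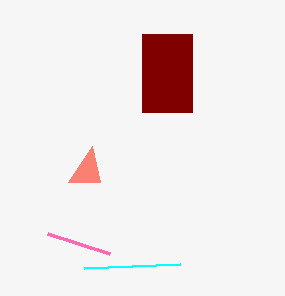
p_1 = 110, q_1 = 254, p_2 = 84, q_2 = 268, p_3 = 142, q_3 = 34, s_3 = 192, t_3 = 112, s_4 = 100, t_4 = 182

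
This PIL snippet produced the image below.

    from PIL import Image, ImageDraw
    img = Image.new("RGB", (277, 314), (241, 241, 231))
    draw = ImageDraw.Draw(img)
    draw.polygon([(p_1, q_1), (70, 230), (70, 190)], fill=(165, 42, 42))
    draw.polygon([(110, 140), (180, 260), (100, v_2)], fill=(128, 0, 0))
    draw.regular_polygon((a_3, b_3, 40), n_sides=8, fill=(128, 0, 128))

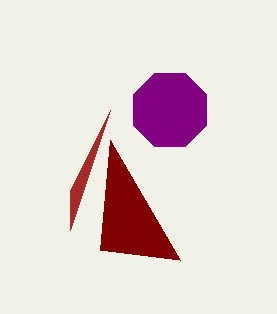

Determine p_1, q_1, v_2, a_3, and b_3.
p_1 = 110; q_1 = 110; v_2 = 250; a_3 = 170; b_3 = 110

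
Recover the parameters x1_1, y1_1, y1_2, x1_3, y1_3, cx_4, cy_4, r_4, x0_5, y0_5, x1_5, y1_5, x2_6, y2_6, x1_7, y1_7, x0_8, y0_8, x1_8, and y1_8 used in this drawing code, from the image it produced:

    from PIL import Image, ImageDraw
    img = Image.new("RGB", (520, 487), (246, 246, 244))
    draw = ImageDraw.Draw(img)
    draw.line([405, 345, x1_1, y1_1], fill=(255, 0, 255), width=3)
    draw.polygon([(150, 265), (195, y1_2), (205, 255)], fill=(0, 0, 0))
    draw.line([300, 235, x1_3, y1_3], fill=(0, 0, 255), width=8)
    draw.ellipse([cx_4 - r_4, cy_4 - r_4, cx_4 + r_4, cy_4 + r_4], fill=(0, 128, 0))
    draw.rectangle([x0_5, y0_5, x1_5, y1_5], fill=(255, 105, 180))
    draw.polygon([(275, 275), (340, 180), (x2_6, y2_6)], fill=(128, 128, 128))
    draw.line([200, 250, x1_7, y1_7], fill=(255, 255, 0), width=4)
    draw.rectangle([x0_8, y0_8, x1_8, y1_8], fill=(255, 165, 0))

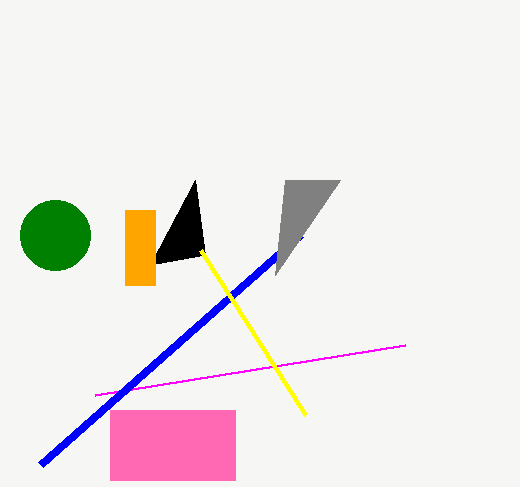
x1_1 = 95; y1_1 = 395; y1_2 = 180; x1_3 = 40; y1_3 = 465; cx_4 = 55; cy_4 = 235; r_4 = 35; x0_5 = 110; y0_5 = 410; x1_5 = 235; y1_5 = 480; x2_6 = 285; y2_6 = 180; x1_7 = 305; y1_7 = 415; x0_8 = 125; y0_8 = 210; x1_8 = 155; y1_8 = 285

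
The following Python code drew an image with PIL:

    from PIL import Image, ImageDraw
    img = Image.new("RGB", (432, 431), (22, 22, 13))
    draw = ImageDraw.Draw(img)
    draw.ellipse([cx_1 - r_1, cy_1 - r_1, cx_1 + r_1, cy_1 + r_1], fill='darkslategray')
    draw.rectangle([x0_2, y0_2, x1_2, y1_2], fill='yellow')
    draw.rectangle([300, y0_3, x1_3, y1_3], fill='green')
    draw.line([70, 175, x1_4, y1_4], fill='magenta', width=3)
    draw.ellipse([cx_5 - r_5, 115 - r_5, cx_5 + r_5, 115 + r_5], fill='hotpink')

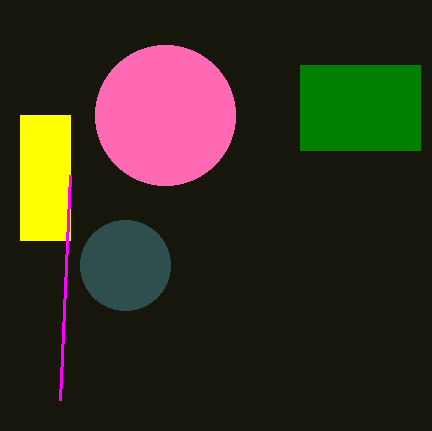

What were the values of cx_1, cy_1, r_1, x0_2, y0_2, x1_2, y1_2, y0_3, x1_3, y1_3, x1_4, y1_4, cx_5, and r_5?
cx_1 = 125, cy_1 = 265, r_1 = 45, x0_2 = 20, y0_2 = 115, x1_2 = 70, y1_2 = 240, y0_3 = 65, x1_3 = 420, y1_3 = 150, x1_4 = 60, y1_4 = 400, cx_5 = 165, r_5 = 70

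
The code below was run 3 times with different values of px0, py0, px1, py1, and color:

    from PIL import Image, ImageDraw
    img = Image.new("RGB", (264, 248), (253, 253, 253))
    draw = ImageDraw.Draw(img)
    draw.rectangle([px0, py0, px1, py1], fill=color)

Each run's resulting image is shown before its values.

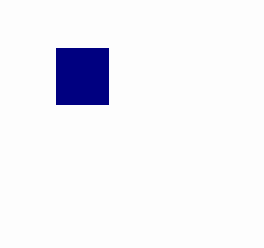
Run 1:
px0 = 56
py0 = 48
px1 = 108
py1 = 104
color = 'navy'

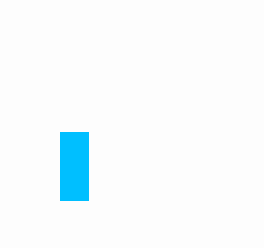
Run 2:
px0 = 60; py0 = 132; px1 = 88; py1 = 200; color = 'deepskyblue'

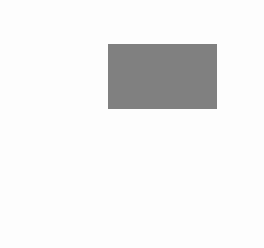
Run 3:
px0 = 108, py0 = 44, px1 = 216, py1 = 108, color = 'gray'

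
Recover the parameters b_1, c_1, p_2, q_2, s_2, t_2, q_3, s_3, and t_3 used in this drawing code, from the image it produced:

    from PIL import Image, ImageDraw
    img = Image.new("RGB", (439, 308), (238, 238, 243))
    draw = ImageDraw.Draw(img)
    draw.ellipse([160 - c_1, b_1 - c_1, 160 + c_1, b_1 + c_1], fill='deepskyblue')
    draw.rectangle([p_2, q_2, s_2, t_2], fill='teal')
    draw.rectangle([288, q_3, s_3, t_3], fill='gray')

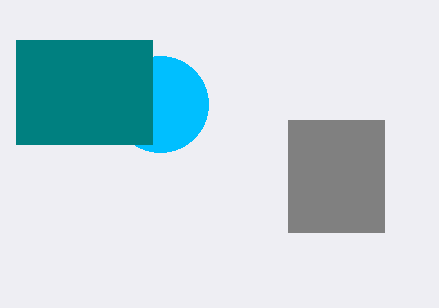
b_1 = 104, c_1 = 48, p_2 = 16, q_2 = 40, s_2 = 152, t_2 = 144, q_3 = 120, s_3 = 384, t_3 = 232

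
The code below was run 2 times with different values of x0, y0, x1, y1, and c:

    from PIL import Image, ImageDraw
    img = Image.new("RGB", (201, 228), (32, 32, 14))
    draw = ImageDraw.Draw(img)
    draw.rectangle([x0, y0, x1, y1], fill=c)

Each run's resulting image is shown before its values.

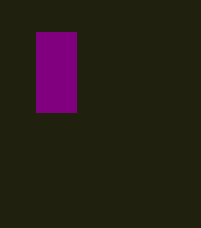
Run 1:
x0 = 36
y0 = 32
x1 = 76
y1 = 112
c = 'purple'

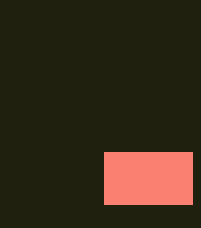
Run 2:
x0 = 104
y0 = 152
x1 = 192
y1 = 204
c = 'salmon'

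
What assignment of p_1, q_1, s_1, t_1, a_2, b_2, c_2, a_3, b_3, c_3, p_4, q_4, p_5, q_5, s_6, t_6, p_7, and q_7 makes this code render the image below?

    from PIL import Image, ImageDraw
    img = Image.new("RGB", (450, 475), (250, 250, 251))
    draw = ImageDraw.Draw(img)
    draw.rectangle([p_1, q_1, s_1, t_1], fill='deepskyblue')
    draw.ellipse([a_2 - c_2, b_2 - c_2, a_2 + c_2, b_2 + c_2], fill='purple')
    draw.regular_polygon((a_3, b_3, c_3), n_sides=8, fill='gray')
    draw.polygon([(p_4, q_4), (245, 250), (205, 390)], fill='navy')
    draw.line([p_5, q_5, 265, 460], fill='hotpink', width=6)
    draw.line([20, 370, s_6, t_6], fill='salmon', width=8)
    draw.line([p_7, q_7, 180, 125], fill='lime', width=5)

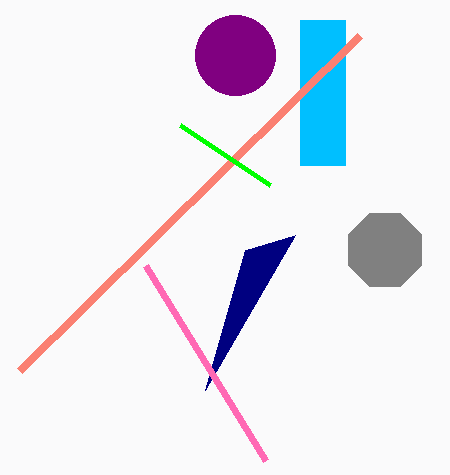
p_1 = 300, q_1 = 20, s_1 = 345, t_1 = 165, a_2 = 235, b_2 = 55, c_2 = 40, a_3 = 385, b_3 = 250, c_3 = 40, p_4 = 295, q_4 = 235, p_5 = 145, q_5 = 265, s_6 = 360, t_6 = 35, p_7 = 270, q_7 = 185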